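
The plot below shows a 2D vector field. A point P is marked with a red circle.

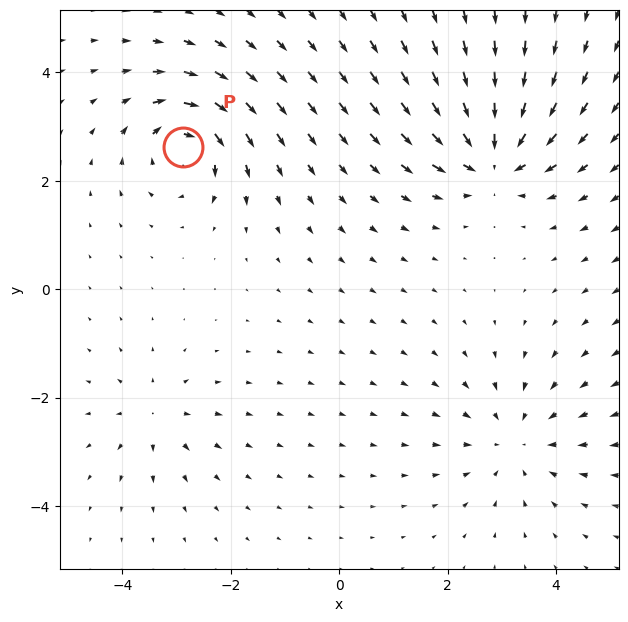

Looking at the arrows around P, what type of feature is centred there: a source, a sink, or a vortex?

vortex

At P (-2.9, 2.6) the arrows circulate clockwise. Divergence ≈0, curl about -6 — near-zero divergence with nonzero curl is a vortex.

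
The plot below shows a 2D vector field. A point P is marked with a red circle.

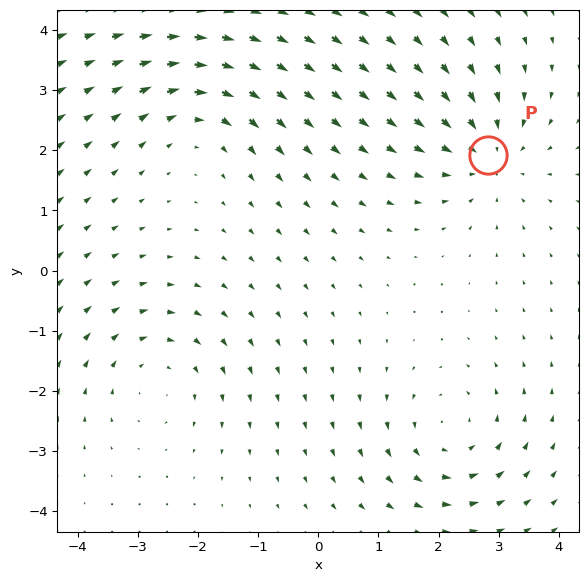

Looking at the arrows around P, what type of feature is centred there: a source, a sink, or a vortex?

At P (2.8, 1.9) the arrows converge inward. Divergence about -4, curl ≈0 — negative divergence with near-zero curl is a sink.

sink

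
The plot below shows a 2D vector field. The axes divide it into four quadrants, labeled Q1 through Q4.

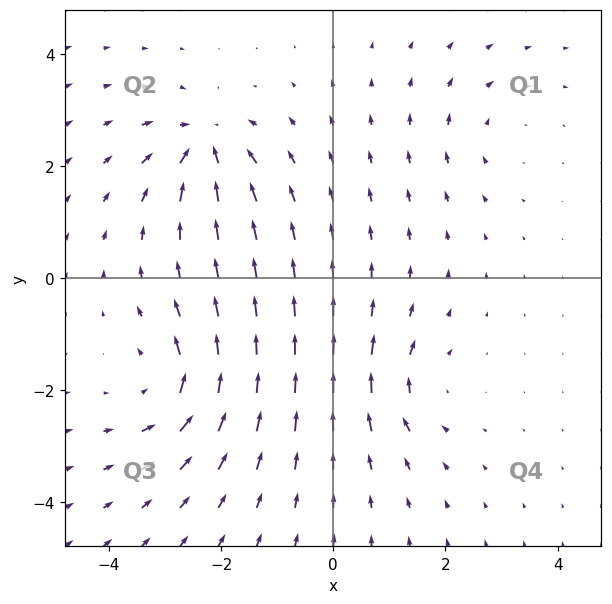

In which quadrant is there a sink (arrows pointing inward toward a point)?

The sink sits at approximately (-2.3, 2.4), which lies in quadrant Q2. The divergence there is about -7, negative as expected for a sink.

Q2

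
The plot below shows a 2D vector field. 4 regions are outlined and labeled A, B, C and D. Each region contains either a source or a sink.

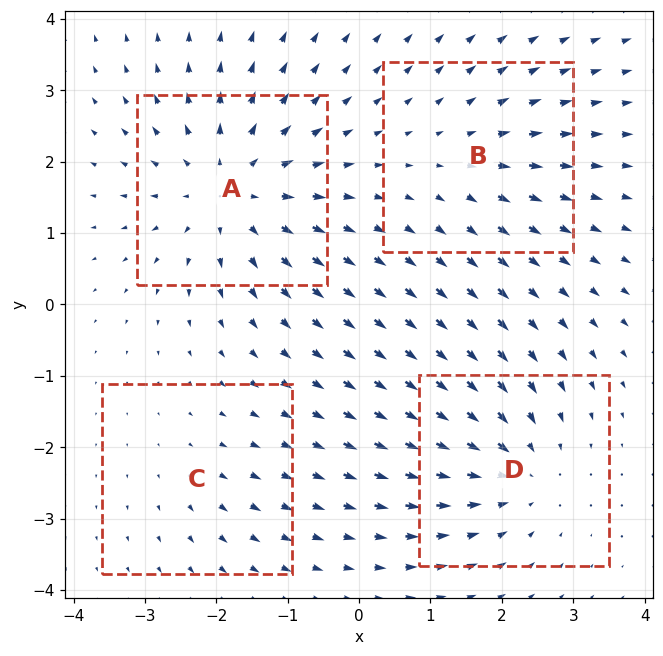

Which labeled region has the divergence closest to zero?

C

Divergence at each region's feature centre — A: about +6, B: about +3, C: about +2, D: about -4. Region C is closest to zero.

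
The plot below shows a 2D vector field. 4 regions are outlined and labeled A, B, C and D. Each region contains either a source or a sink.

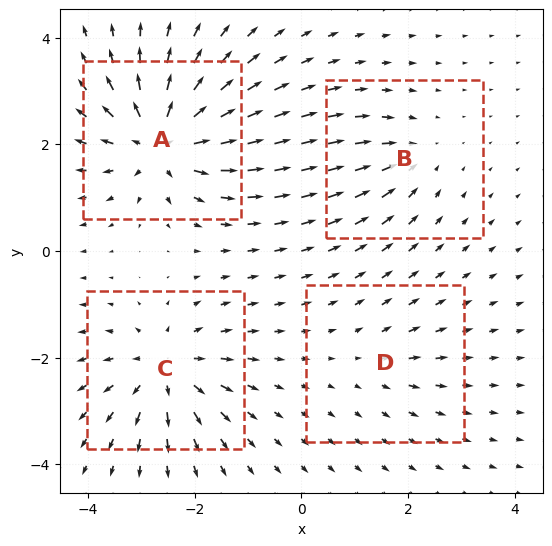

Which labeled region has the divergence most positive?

Divergence at each region's feature centre — A: about +8, B: about -4, C: about +6, D: about +2. Region A is most positive.

A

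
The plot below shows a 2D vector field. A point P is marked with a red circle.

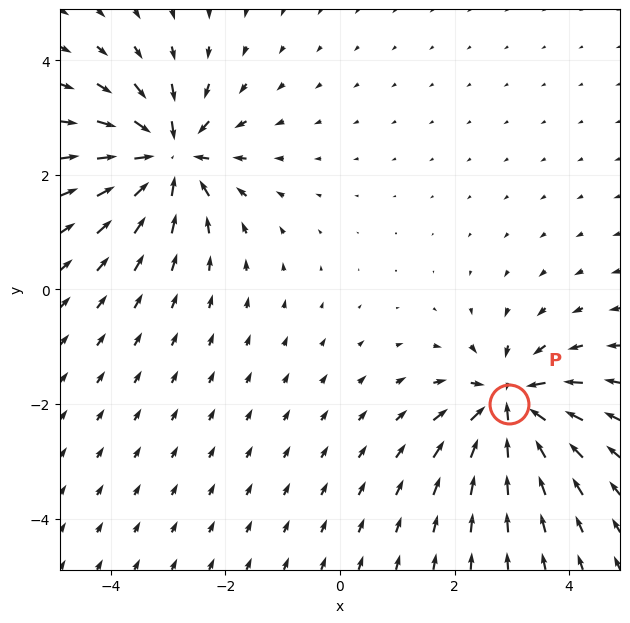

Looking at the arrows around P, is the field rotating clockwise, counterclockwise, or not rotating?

not rotating

Near P at (3.0, -2.0) the arrows show no circulation. The curl there is ≈0.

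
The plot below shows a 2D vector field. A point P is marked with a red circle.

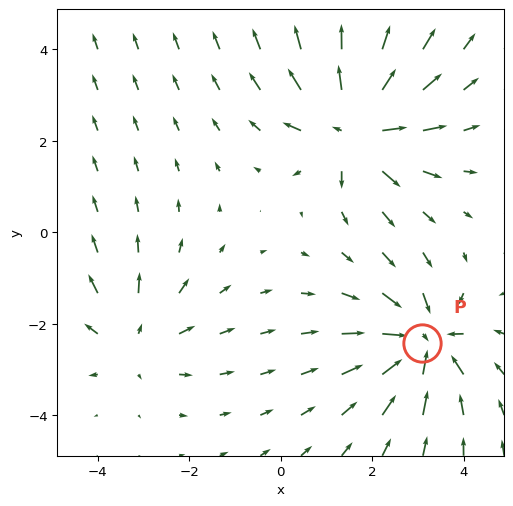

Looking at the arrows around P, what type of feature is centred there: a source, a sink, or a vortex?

At P (3.1, -2.4) the arrows converge inward. Divergence about -7, curl ≈0 — negative divergence with near-zero curl is a sink.

sink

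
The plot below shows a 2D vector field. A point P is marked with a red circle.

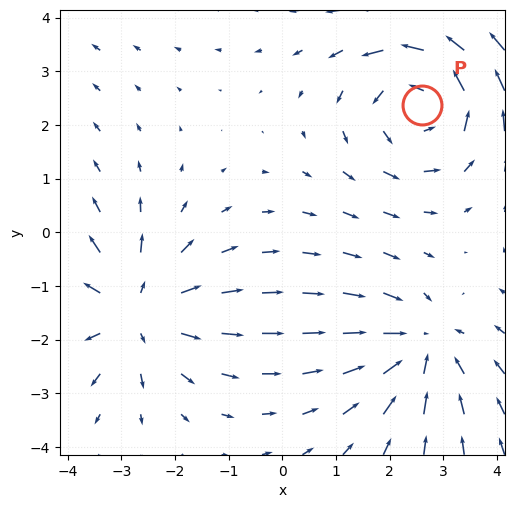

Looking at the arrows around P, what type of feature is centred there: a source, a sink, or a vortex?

vortex

At P (2.6, 2.4) the arrows circulate counterclockwise. Divergence ≈0, curl about +3 — near-zero divergence with nonzero curl is a vortex.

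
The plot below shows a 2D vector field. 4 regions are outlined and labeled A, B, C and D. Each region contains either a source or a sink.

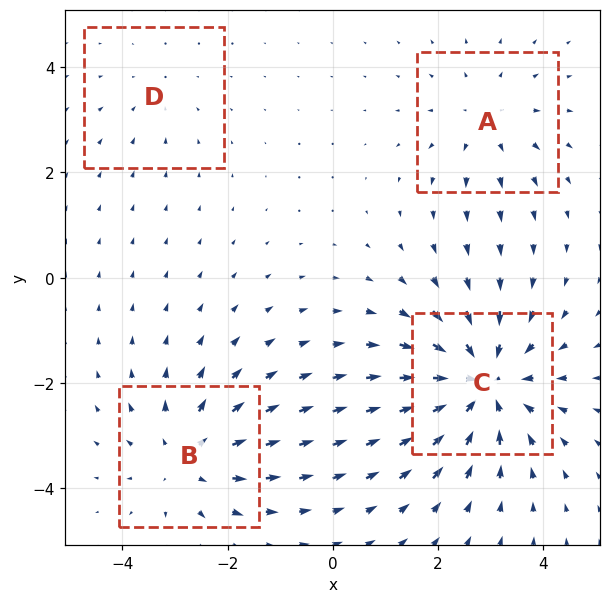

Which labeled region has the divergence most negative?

C

Divergence at each region's feature centre — A: about +3, B: about +4, C: about -6, D: about -2. Region C is most negative.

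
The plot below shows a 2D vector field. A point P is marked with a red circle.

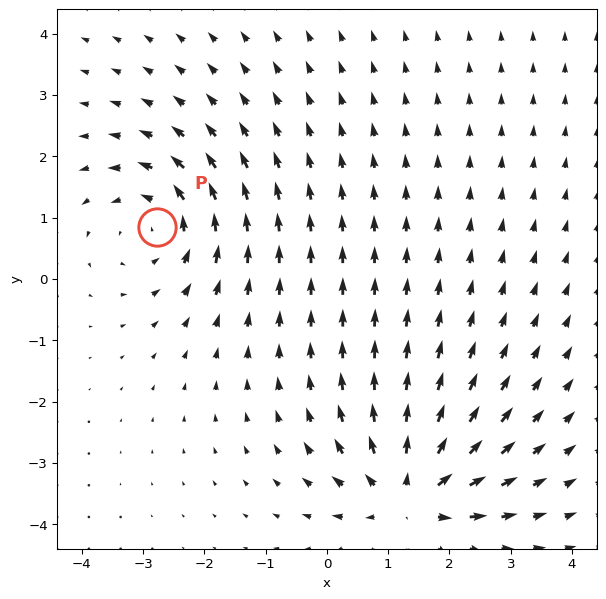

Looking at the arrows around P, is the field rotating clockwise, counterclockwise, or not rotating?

Near P at (-2.8, 0.9) the arrows circulate counterclockwise. The curl (z-component) there is about +3; positive curl means counterclockwise rotation.

counterclockwise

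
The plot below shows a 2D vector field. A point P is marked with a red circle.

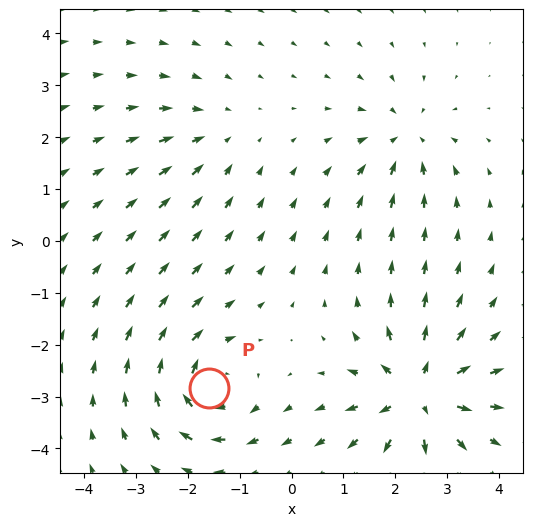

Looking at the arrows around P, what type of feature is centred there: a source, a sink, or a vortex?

vortex

At P (-1.6, -2.8) the arrows circulate clockwise. Divergence ≈0, curl about -5 — near-zero divergence with nonzero curl is a vortex.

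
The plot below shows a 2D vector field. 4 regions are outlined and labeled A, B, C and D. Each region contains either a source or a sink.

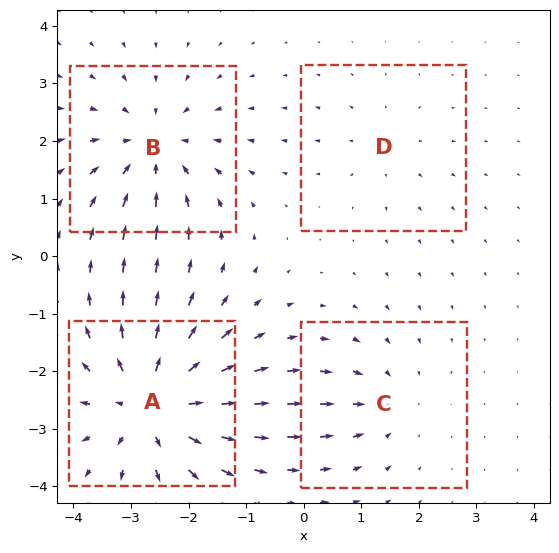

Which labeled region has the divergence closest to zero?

D

Divergence at each region's feature centre — A: about +6, B: about -5, C: about -3, D: about +2. Region D is closest to zero.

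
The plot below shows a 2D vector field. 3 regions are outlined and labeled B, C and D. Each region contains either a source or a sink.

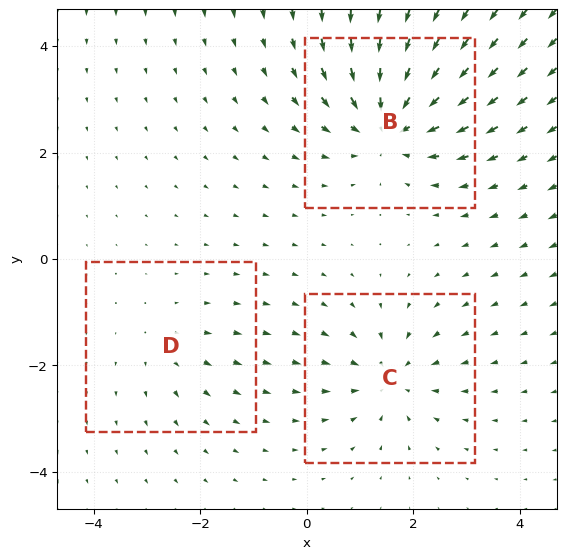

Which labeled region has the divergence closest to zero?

D

Divergence at each region's feature centre — B: about -5, C: about -4, D: about +2. Region D is closest to zero.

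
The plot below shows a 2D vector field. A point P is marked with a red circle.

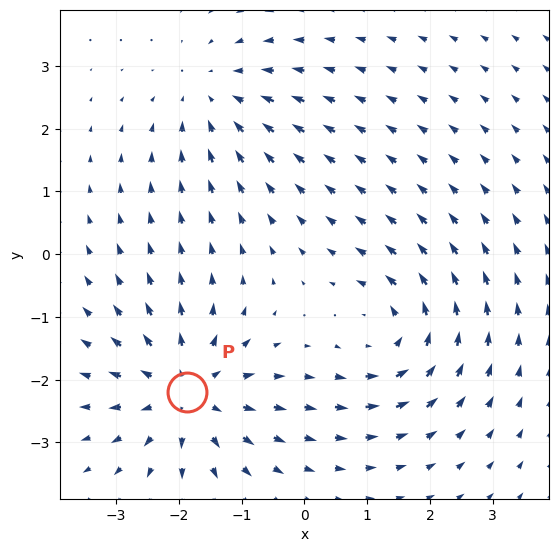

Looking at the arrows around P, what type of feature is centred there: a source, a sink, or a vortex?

At P (-1.9, -2.2) the arrows spread outward. Divergence about +4, curl ≈0 — positive divergence with near-zero curl is a source.

source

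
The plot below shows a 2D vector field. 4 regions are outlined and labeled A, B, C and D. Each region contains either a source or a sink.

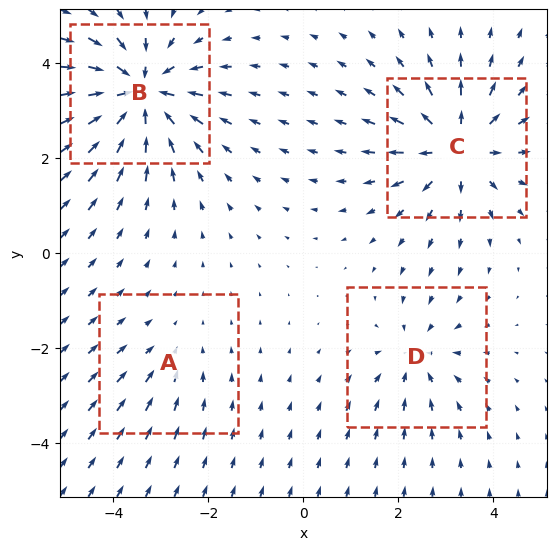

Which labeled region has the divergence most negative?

Divergence at each region's feature centre — A: about -2, B: about -7, C: about +5, D: about -3. Region B is most negative.

B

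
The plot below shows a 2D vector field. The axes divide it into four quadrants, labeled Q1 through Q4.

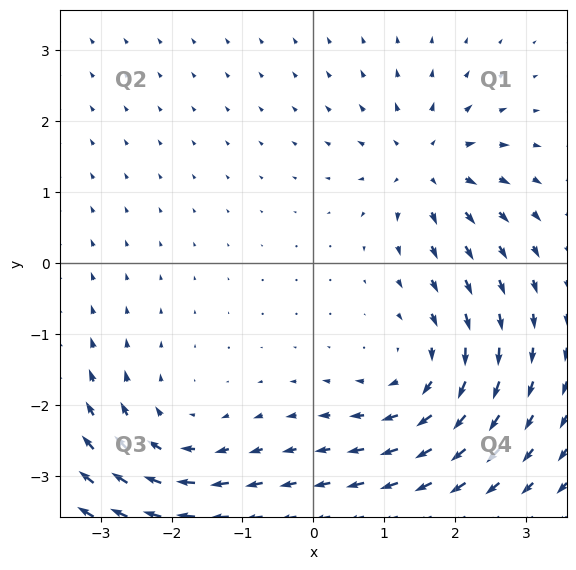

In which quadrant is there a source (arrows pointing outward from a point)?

The source sits at approximately (1.6, 1.4), which lies in quadrant Q1. The divergence there is about +4, positive as expected for a source.

Q1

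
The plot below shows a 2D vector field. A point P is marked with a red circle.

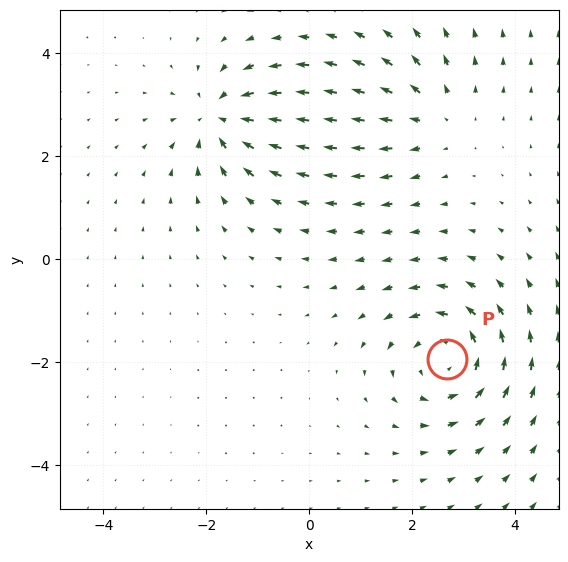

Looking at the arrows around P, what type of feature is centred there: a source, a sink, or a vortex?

vortex

At P (2.7, -1.9) the arrows circulate counterclockwise. Divergence ≈0, curl about +4 — near-zero divergence with nonzero curl is a vortex.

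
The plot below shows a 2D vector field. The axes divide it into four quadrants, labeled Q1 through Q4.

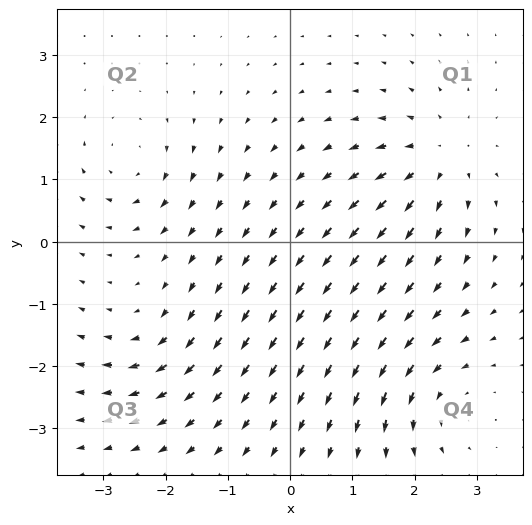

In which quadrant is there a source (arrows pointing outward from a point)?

The source sits at approximately (2.4, 1.3), which lies in quadrant Q1. The divergence there is about +6, positive as expected for a source.

Q1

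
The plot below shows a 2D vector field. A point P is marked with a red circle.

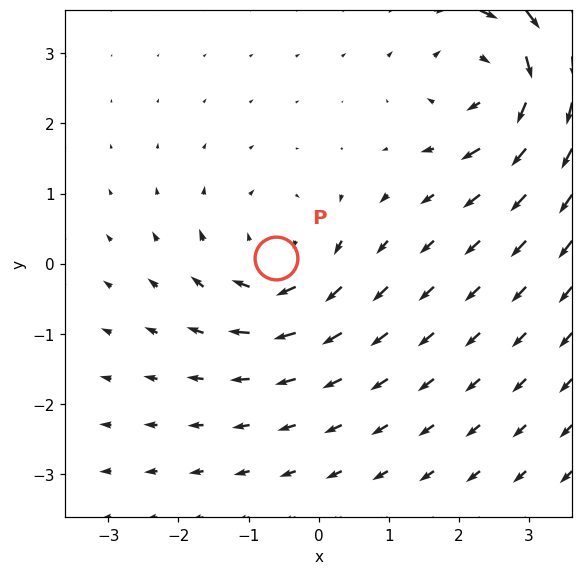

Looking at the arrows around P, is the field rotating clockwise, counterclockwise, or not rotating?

clockwise

Near P at (-0.6, 0.1) the arrows circulate clockwise. The curl (z-component) there is about -4; negative curl means clockwise rotation.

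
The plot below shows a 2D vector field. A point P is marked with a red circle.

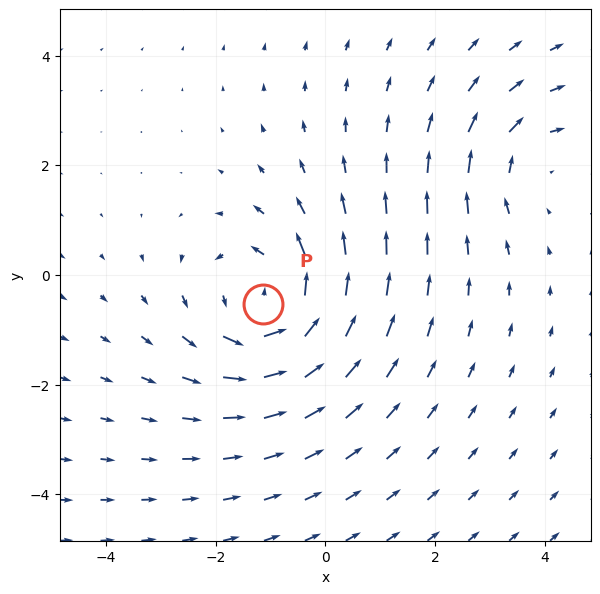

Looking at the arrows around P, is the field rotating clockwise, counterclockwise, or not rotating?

counterclockwise

Near P at (-1.1, -0.5) the arrows circulate counterclockwise. The curl (z-component) there is about +4; positive curl means counterclockwise rotation.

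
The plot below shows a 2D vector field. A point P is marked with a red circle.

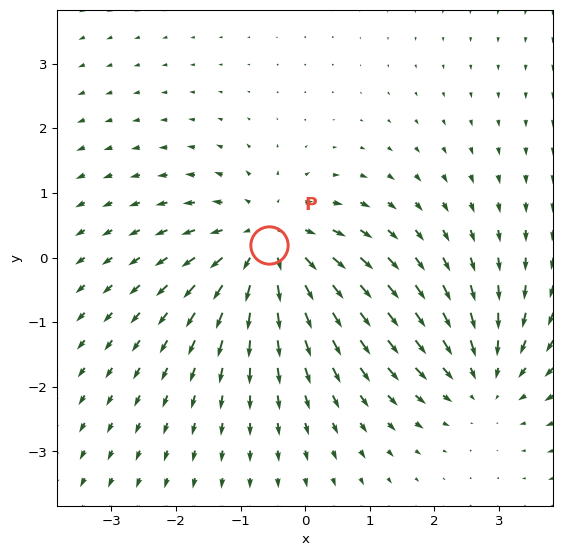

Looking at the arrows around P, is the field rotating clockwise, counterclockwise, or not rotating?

Near P at (-0.6, 0.2) the arrows show no circulation. The curl there is ≈0.

not rotating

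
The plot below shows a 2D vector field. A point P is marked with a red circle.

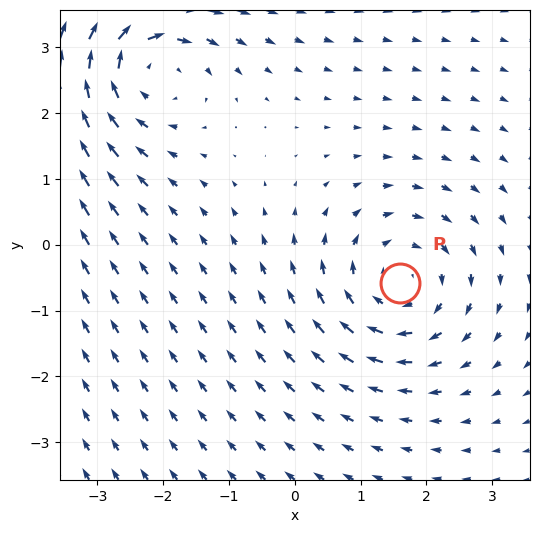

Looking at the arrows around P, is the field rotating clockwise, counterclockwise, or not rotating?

clockwise

Near P at (1.6, -0.6) the arrows circulate clockwise. The curl (z-component) there is about -3; negative curl means clockwise rotation.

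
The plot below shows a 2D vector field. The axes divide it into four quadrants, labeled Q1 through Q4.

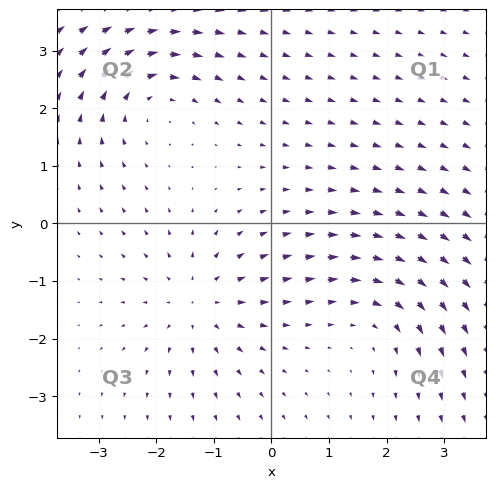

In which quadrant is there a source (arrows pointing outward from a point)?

The source sits at approximately (-1.2, -1.4), which lies in quadrant Q3. The divergence there is about +4, positive as expected for a source.

Q3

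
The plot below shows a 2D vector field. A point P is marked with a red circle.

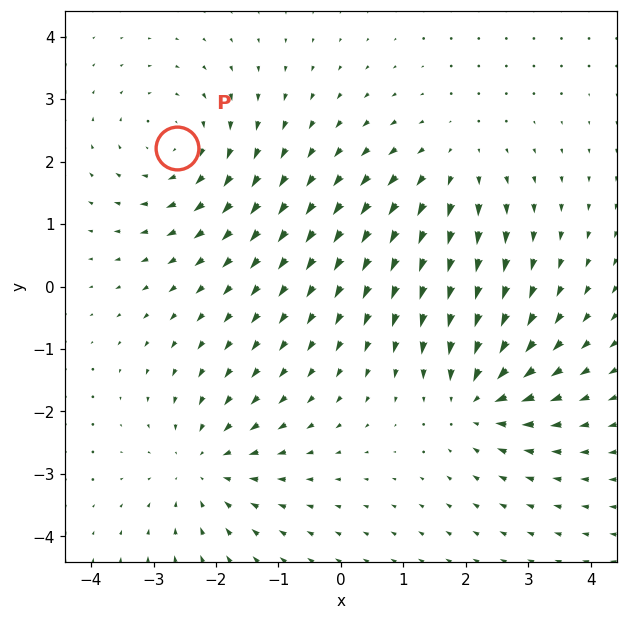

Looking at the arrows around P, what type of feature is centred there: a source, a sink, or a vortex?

At P (-2.6, 2.2) the arrows circulate clockwise. Divergence ≈0, curl about -3 — near-zero divergence with nonzero curl is a vortex.

vortex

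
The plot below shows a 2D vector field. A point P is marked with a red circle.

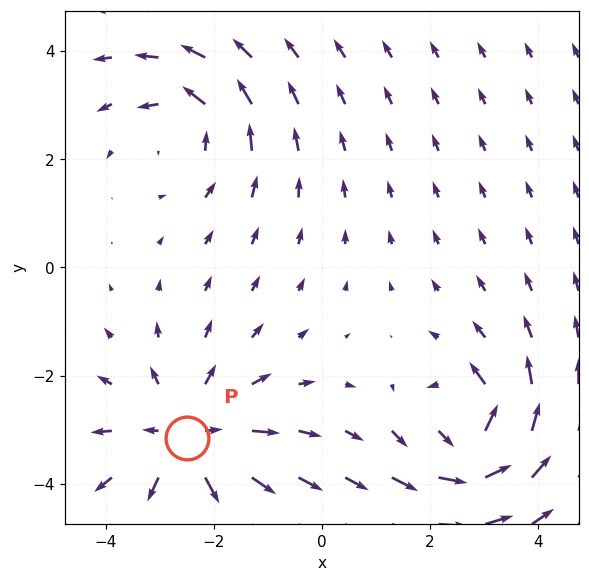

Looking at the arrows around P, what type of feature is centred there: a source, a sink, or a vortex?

source

At P (-2.5, -3.2) the arrows spread outward. Divergence about +4, curl ≈0 — positive divergence with near-zero curl is a source.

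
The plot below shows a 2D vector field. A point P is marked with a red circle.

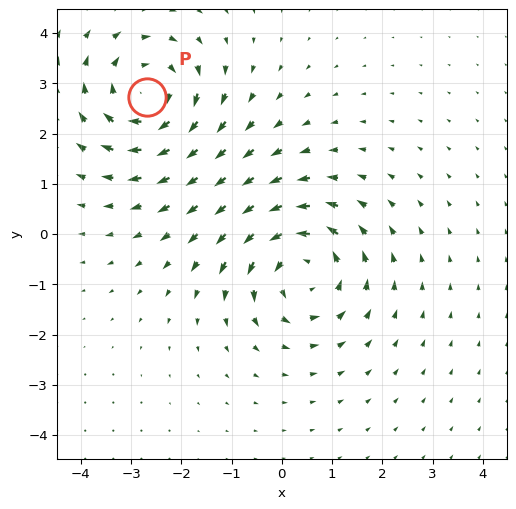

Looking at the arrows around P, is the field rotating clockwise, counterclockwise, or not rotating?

clockwise

Near P at (-2.7, 2.7) the arrows circulate clockwise. The curl (z-component) there is about -4; negative curl means clockwise rotation.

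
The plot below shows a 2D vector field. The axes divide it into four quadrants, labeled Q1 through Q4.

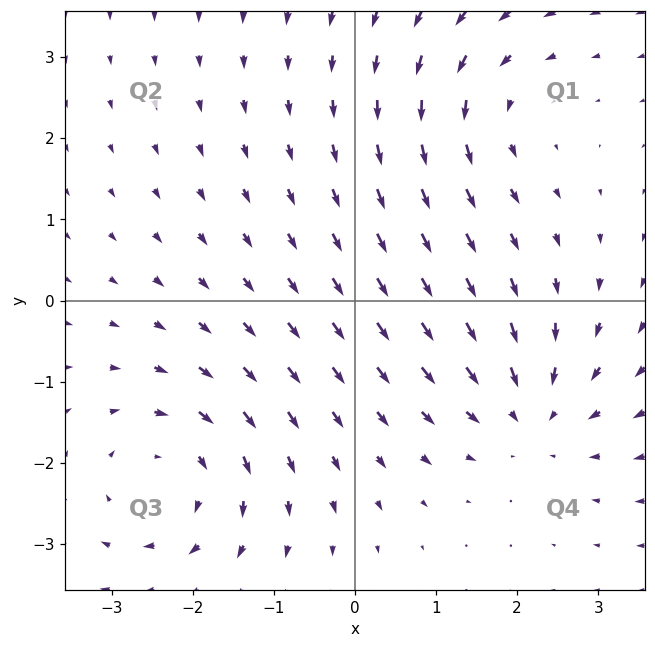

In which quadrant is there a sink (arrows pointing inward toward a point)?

The sink sits at approximately (2.2, -1.4), which lies in quadrant Q4. The divergence there is about -3, negative as expected for a sink.

Q4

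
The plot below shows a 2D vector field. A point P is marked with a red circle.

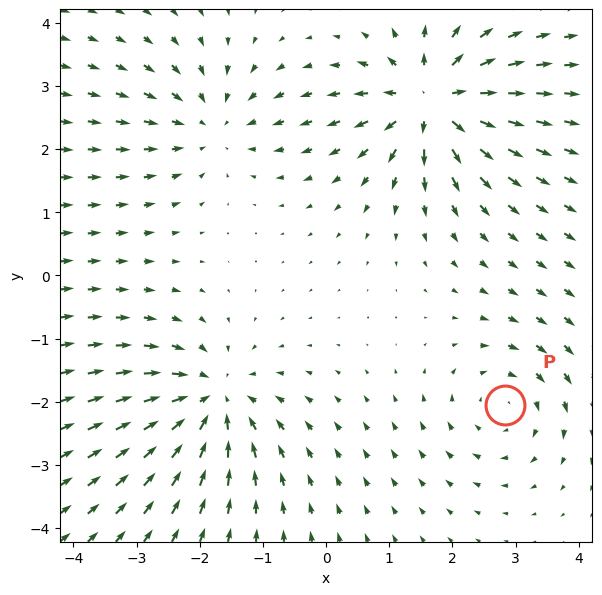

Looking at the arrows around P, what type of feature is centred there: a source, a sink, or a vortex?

vortex

At P (2.8, -2.0) the arrows circulate clockwise. Divergence ≈0, curl about -4 — near-zero divergence with nonzero curl is a vortex.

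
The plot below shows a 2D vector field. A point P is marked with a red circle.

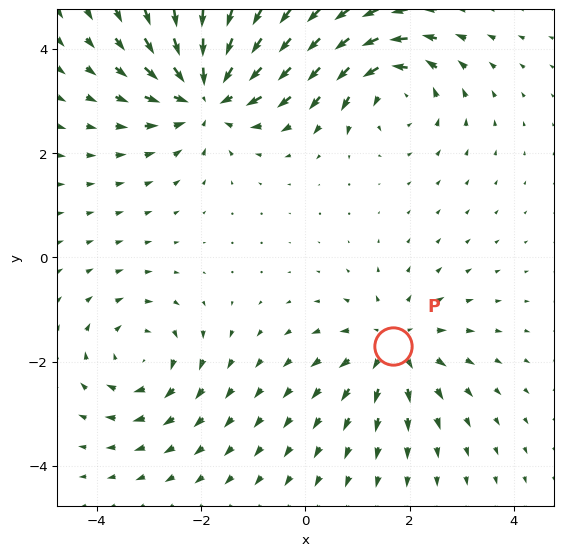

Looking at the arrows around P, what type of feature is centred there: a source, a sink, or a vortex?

At P (1.7, -1.7) the arrows spread outward. Divergence about +3, curl ≈0 — positive divergence with near-zero curl is a source.

source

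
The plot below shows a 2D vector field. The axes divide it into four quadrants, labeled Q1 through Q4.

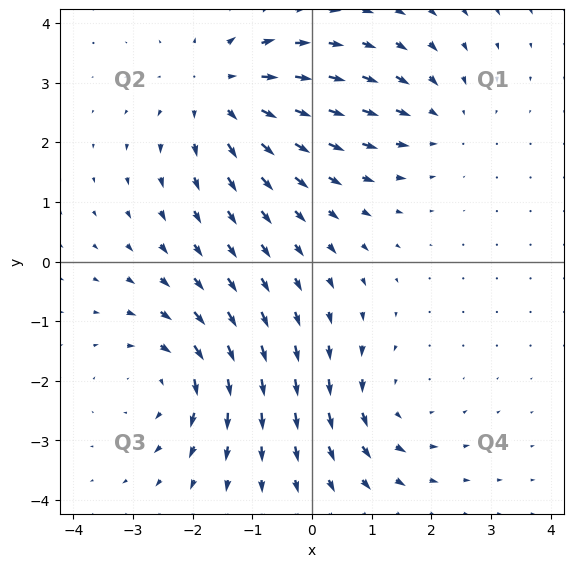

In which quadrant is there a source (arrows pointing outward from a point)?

Q2

The source sits at approximately (-1.5, 2.9), which lies in quadrant Q2. The divergence there is about +4, positive as expected for a source.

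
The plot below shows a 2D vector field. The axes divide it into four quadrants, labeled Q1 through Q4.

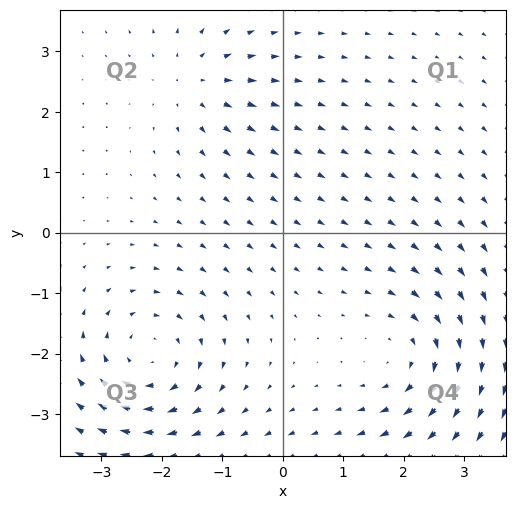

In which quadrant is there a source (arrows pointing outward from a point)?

Q2

The source sits at approximately (-1.5, 2.5), which lies in quadrant Q2. The divergence there is about +4, positive as expected for a source.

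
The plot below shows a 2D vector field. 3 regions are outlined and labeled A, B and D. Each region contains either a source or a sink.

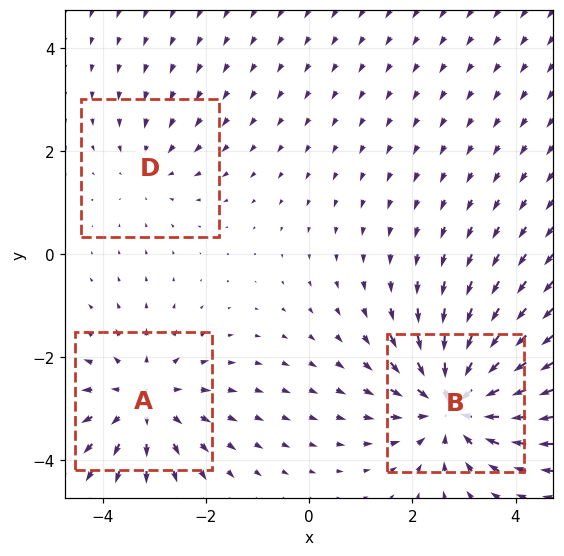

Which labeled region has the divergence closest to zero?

D

Divergence at each region's feature centre — A: about +3, B: about -4, D: about -2. Region D is closest to zero.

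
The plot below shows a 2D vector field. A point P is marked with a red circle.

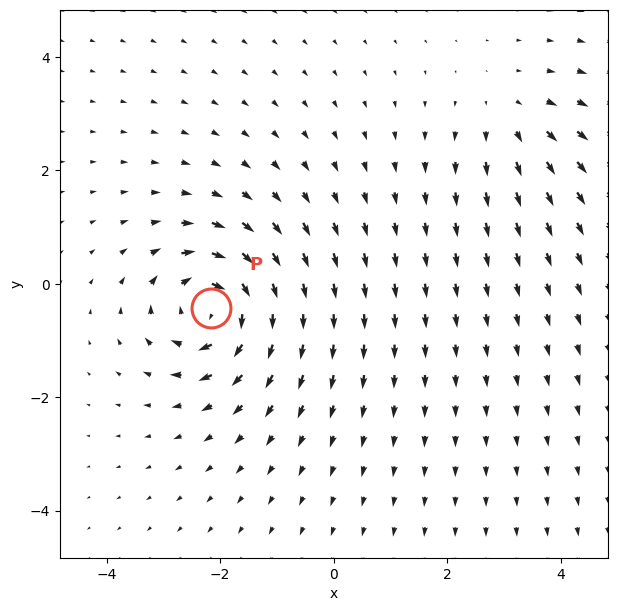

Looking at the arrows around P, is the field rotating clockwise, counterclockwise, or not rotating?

Near P at (-2.2, -0.4) the arrows circulate clockwise. The curl (z-component) there is about -7; negative curl means clockwise rotation.

clockwise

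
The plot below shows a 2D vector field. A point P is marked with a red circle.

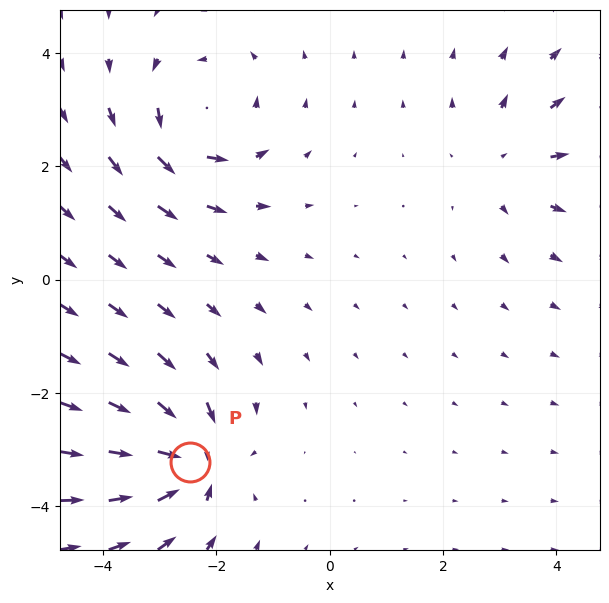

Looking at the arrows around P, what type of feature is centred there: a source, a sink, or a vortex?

At P (-2.5, -3.2) the arrows converge inward. Divergence about -6, curl ≈0 — negative divergence with near-zero curl is a sink.

sink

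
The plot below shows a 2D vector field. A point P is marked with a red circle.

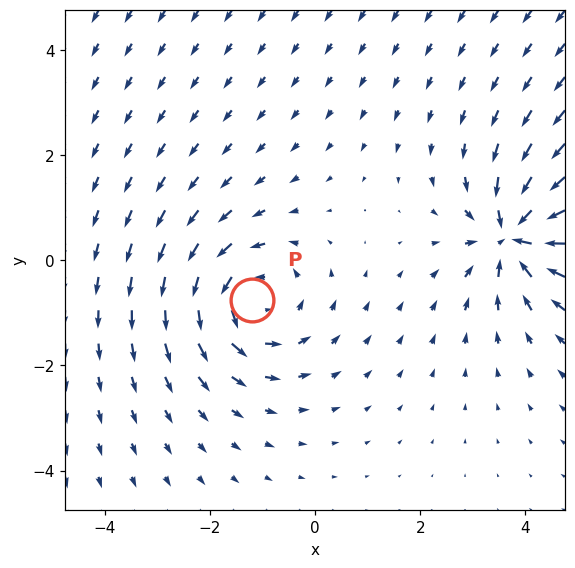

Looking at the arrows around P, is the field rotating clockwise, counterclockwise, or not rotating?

counterclockwise

Near P at (-1.2, -0.8) the arrows circulate counterclockwise. The curl (z-component) there is about +4; positive curl means counterclockwise rotation.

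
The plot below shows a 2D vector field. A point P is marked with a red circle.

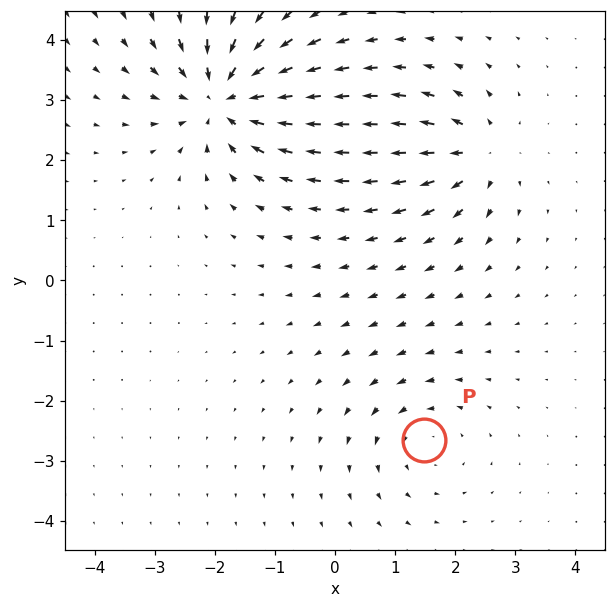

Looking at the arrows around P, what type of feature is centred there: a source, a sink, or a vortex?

At P (1.5, -2.7) the arrows circulate counterclockwise. Divergence ≈0, curl about +3 — near-zero divergence with nonzero curl is a vortex.

vortex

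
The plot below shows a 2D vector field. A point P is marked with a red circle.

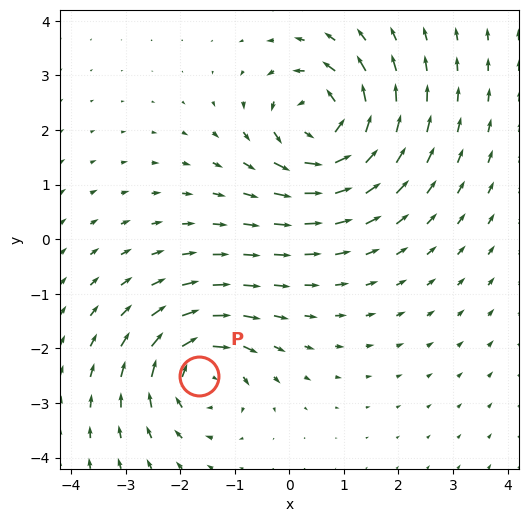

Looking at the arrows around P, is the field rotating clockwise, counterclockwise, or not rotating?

clockwise

Near P at (-1.7, -2.5) the arrows circulate clockwise. The curl (z-component) there is about -5; negative curl means clockwise rotation.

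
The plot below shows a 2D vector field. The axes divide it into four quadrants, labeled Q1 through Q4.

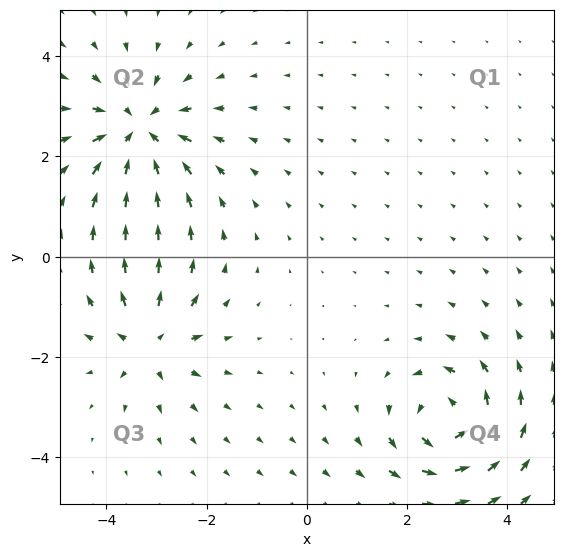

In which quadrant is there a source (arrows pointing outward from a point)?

Q3

The source sits at approximately (-3.1, -1.7), which lies in quadrant Q3. The divergence there is about +5, positive as expected for a source.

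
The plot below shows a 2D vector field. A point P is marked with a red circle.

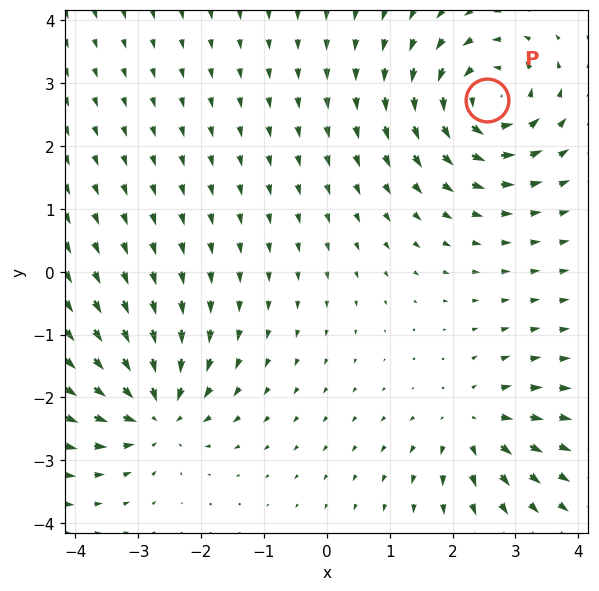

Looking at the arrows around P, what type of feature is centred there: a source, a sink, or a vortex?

At P (2.5, 2.7) the arrows circulate counterclockwise. Divergence ≈0, curl about +6 — near-zero divergence with nonzero curl is a vortex.

vortex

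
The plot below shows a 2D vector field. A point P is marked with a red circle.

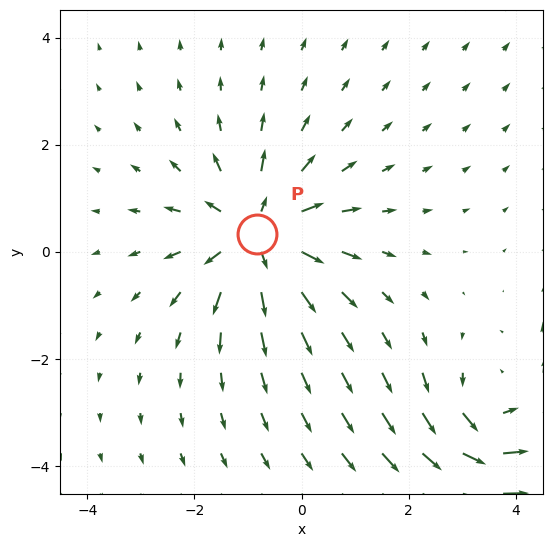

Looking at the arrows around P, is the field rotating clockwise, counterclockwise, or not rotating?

Near P at (-0.8, 0.3) the arrows show no circulation. The curl there is ≈0.

not rotating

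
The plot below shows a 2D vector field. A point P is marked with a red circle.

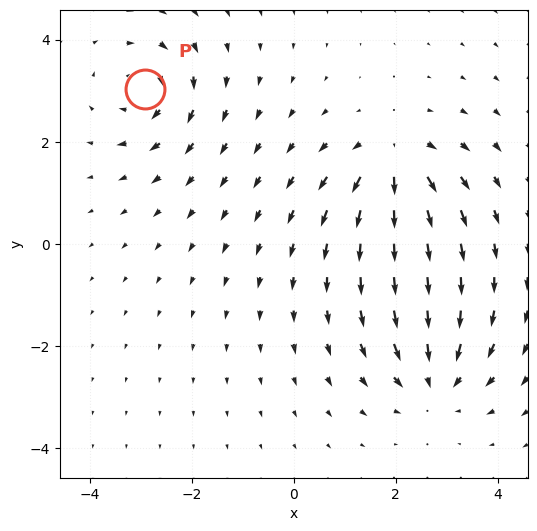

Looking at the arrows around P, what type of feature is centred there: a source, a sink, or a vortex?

vortex

At P (-2.9, 3.0) the arrows circulate clockwise. Divergence ≈0, curl about -4 — near-zero divergence with nonzero curl is a vortex.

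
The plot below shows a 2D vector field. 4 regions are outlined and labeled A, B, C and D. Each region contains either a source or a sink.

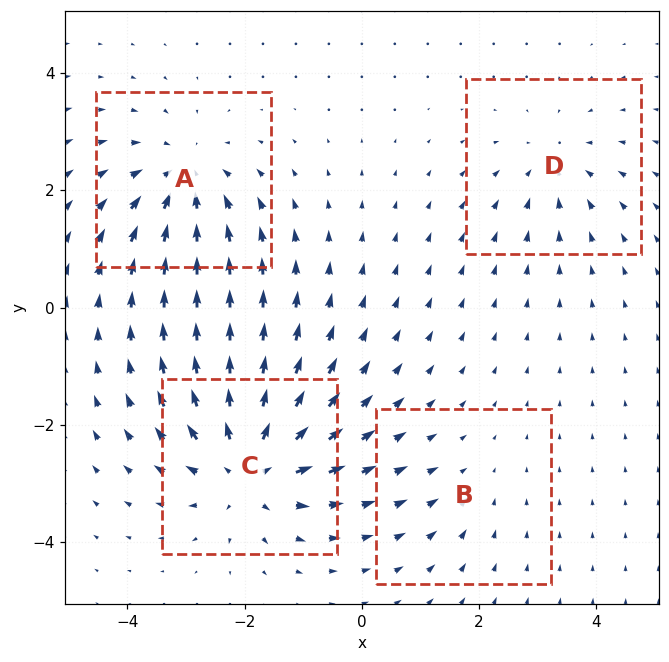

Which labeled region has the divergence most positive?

Divergence at each region's feature centre — A: about -5, B: about -2, C: about +6, D: about -3. Region C is most positive.

C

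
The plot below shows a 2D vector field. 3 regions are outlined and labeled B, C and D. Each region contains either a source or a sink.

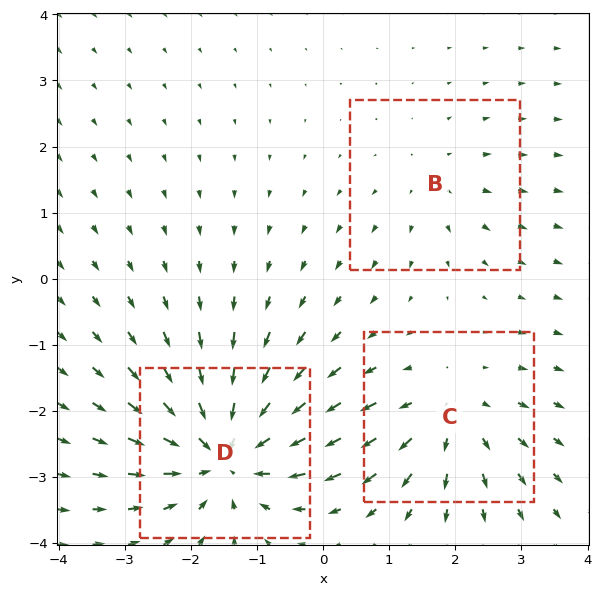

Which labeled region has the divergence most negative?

D

Divergence at each region's feature centre — B: about +2, C: about +3, D: about -5. Region D is most negative.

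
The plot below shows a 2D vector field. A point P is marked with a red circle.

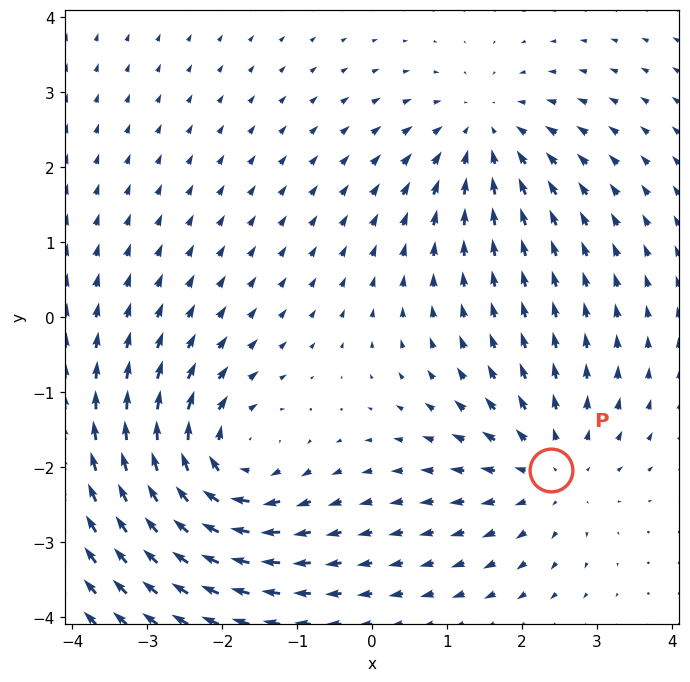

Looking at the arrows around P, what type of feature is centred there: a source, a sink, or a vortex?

source

At P (2.4, -2.0) the arrows spread outward. Divergence about +4, curl ≈0 — positive divergence with near-zero curl is a source.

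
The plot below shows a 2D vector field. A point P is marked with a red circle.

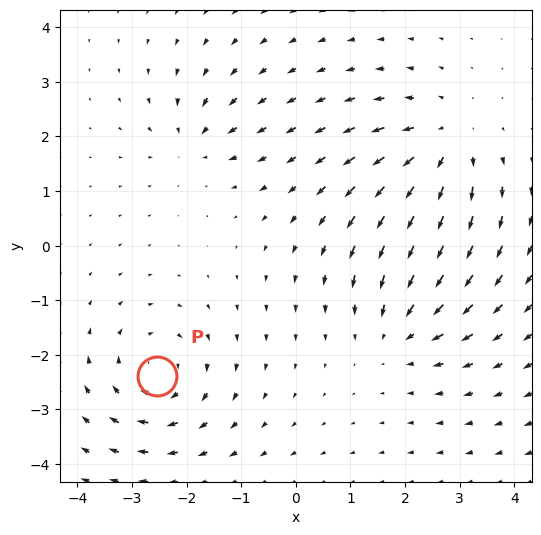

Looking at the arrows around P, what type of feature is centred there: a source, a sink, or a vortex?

At P (-2.5, -2.4) the arrows circulate clockwise. Divergence ≈0, curl about -4 — near-zero divergence with nonzero curl is a vortex.

vortex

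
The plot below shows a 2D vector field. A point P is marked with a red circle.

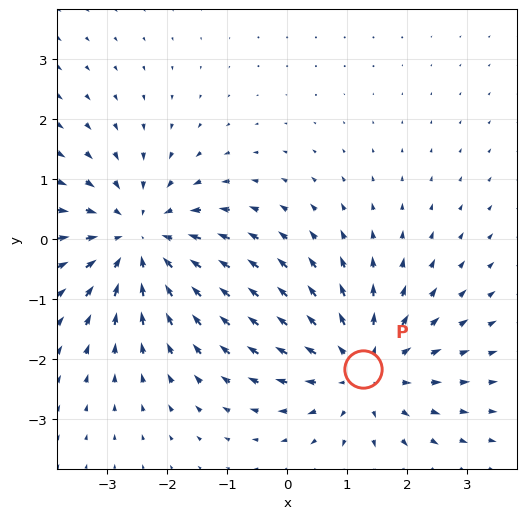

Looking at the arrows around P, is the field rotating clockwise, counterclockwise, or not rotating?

Near P at (1.3, -2.2) the arrows show no circulation. The curl there is ≈0.

not rotating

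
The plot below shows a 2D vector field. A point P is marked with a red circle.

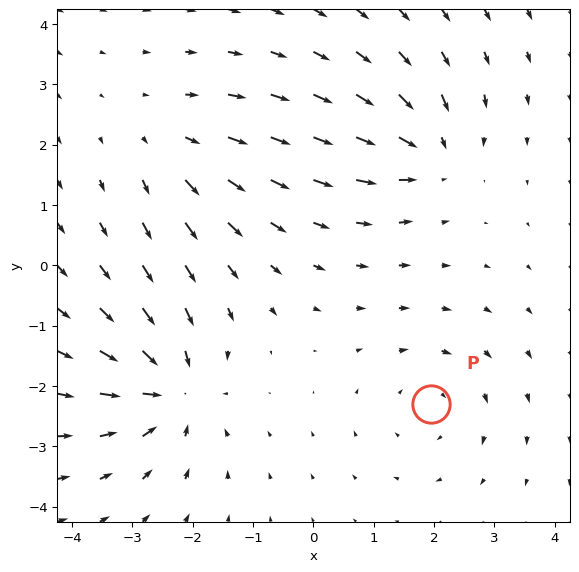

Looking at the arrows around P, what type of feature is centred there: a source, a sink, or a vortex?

At P (1.9, -2.3) the arrows circulate clockwise. Divergence ≈0, curl about -3 — near-zero divergence with nonzero curl is a vortex.

vortex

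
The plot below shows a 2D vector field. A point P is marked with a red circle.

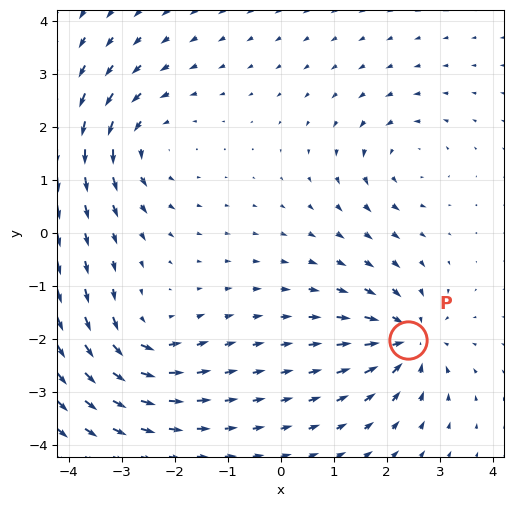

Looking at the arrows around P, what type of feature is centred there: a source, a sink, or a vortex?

sink

At P (2.4, -2.0) the arrows converge inward. Divergence about -7, curl ≈0 — negative divergence with near-zero curl is a sink.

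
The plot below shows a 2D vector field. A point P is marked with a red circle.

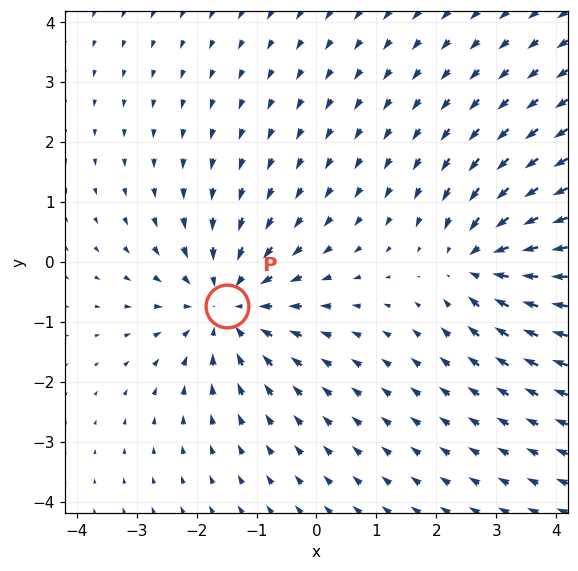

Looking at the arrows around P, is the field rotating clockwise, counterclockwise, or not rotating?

Near P at (-1.5, -0.7) the arrows show no circulation. The curl there is ≈0.

not rotating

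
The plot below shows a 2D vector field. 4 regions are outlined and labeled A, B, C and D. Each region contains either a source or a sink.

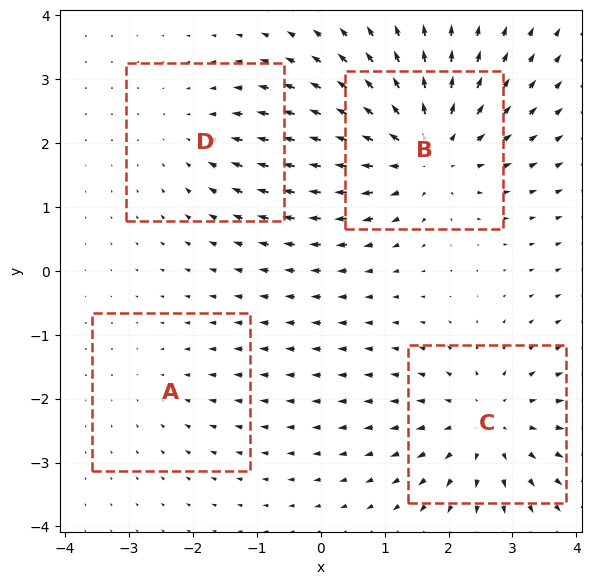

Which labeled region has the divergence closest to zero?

A

Divergence at each region's feature centre — A: about -2, B: about +6, C: about +4, D: about -3. Region A is closest to zero.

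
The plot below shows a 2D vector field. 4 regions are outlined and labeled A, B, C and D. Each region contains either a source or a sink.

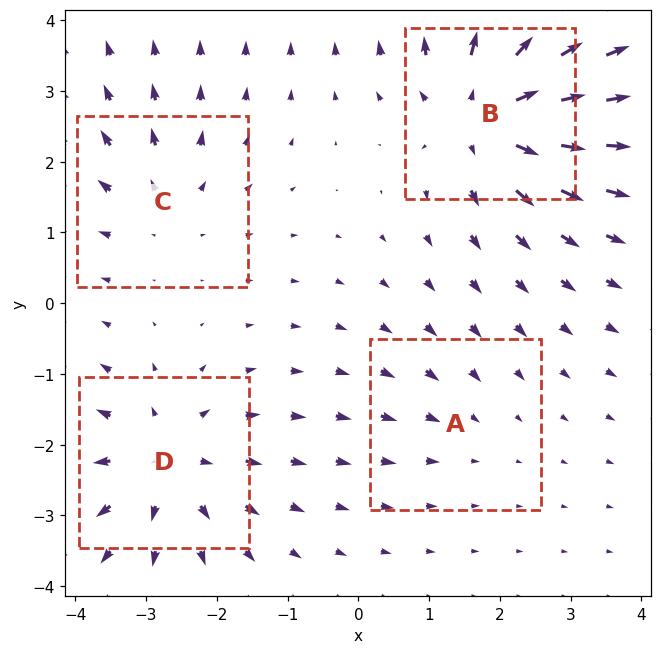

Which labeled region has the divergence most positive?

Divergence at each region's feature centre — A: about -2, B: about +6, C: about +3, D: about +5. Region B is most positive.

B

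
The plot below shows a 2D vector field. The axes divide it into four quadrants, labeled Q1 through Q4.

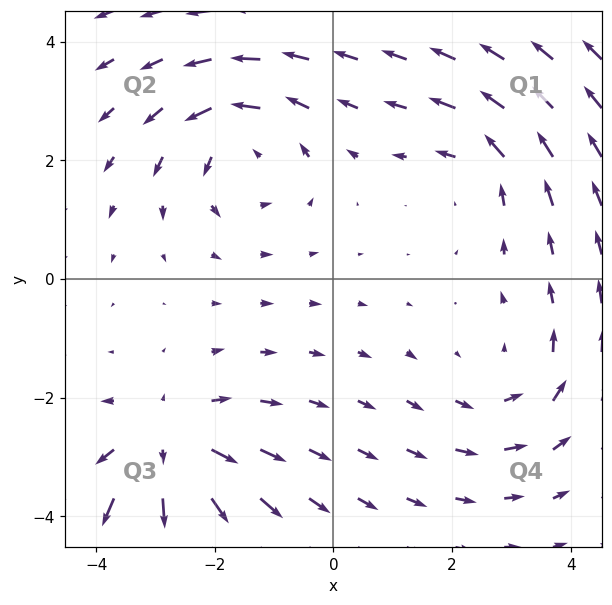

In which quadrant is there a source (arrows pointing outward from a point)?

Q3

The source sits at approximately (-2.8, -2.8), which lies in quadrant Q3. The divergence there is about +5, positive as expected for a source.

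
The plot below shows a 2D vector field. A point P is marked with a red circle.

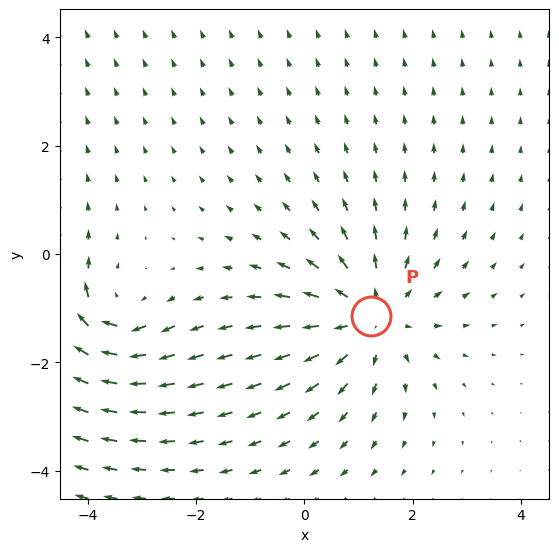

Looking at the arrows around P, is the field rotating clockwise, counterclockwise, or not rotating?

not rotating

Near P at (1.2, -1.2) the arrows show no circulation. The curl there is ≈0.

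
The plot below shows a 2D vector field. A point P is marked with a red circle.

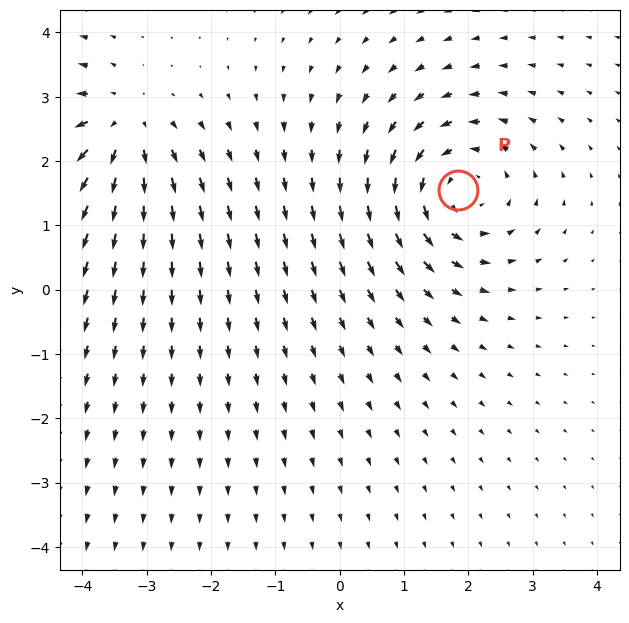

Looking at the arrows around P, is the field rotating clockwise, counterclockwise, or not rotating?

Near P at (1.8, 1.5) the arrows circulate counterclockwise. The curl (z-component) there is about +5; positive curl means counterclockwise rotation.

counterclockwise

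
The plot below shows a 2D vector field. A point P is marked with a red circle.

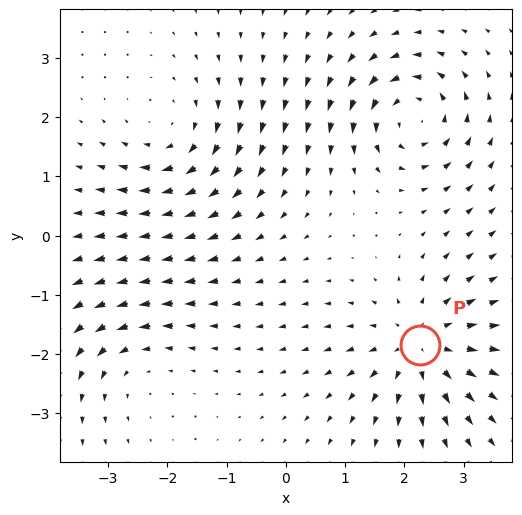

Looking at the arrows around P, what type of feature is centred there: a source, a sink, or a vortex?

At P (2.3, -1.9) the arrows spread outward. Divergence about +5, curl ≈0 — positive divergence with near-zero curl is a source.

source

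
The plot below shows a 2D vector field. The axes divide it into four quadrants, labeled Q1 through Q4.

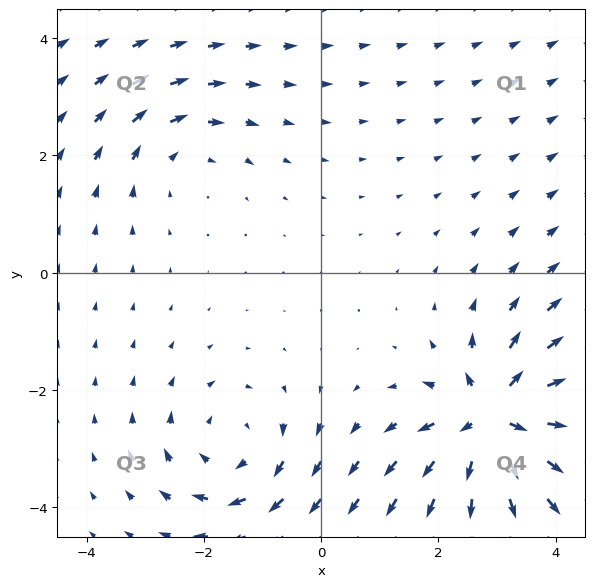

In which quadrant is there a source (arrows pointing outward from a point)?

Q4

The source sits at approximately (3.0, -2.5), which lies in quadrant Q4. The divergence there is about +6, positive as expected for a source.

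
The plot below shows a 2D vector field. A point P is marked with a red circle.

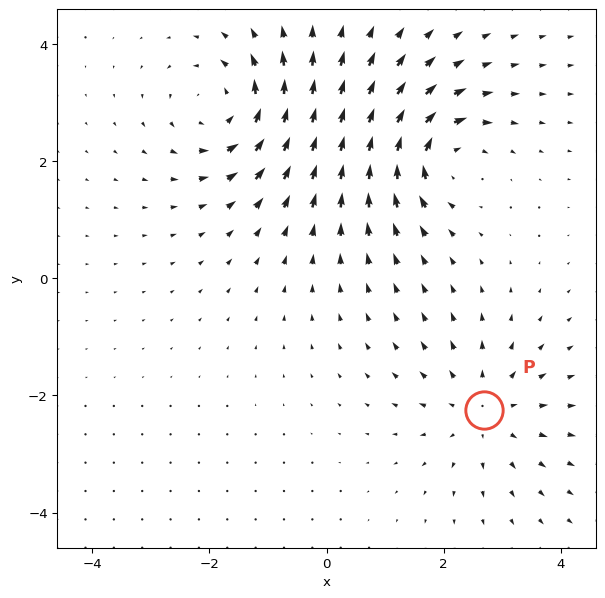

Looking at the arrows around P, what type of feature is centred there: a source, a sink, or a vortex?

At P (2.7, -2.3) the arrows spread outward. Divergence about +3, curl ≈0 — positive divergence with near-zero curl is a source.

source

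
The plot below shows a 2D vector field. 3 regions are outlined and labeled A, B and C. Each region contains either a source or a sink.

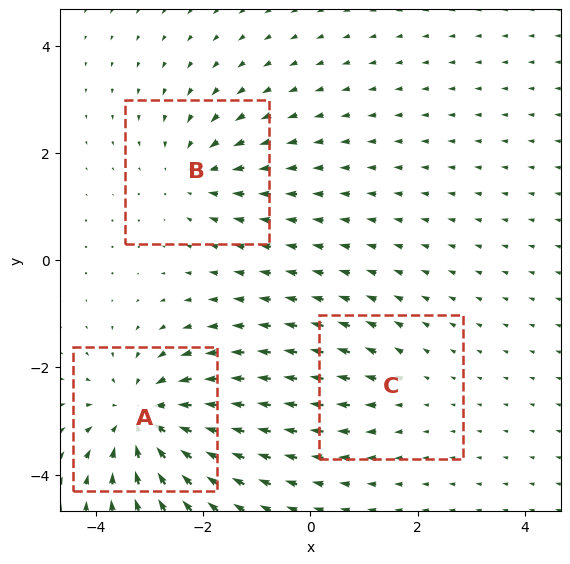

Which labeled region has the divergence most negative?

A

Divergence at each region's feature centre — A: about -5, B: about -3, C: about +2. Region A is most negative.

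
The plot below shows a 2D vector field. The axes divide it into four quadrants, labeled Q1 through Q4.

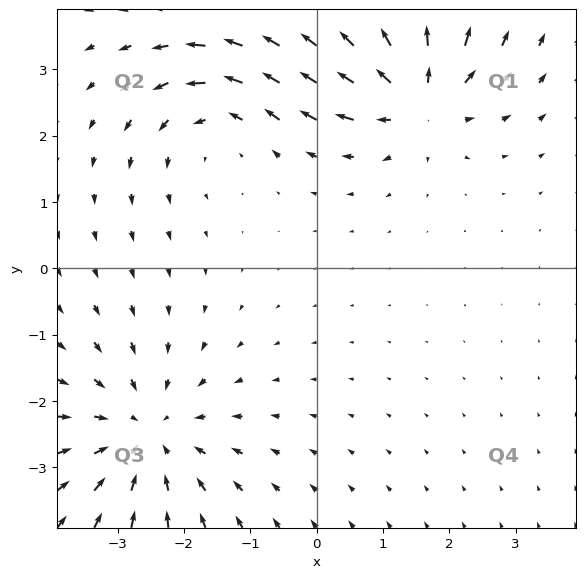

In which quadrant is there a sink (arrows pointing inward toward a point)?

The sink sits at approximately (-2.6, -2.5), which lies in quadrant Q3. The divergence there is about -4, negative as expected for a sink.

Q3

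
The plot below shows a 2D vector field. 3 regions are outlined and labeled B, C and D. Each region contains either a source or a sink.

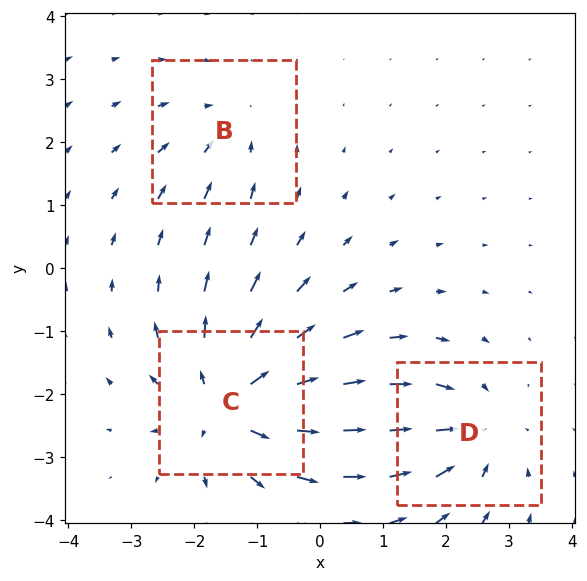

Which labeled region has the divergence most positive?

Divergence at each region's feature centre — B: about -2, C: about +5, D: about -3. Region C is most positive.

C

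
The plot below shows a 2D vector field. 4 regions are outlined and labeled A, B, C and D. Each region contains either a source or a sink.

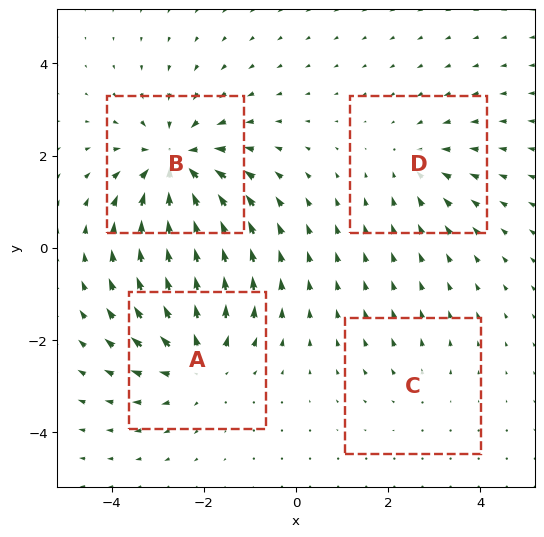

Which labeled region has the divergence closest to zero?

Divergence at each region's feature centre — A: about +5, B: about -6, C: about +2, D: about -3. Region C is closest to zero.

C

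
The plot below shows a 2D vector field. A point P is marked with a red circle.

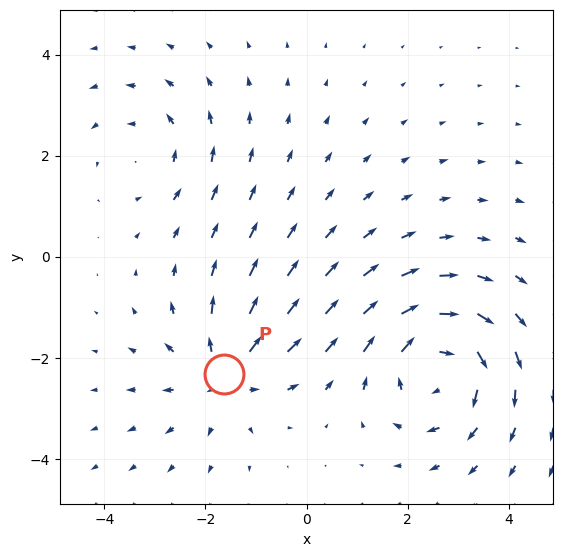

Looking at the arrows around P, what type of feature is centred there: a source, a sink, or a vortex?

source

At P (-1.6, -2.3) the arrows spread outward. Divergence about +4, curl ≈0 — positive divergence with near-zero curl is a source.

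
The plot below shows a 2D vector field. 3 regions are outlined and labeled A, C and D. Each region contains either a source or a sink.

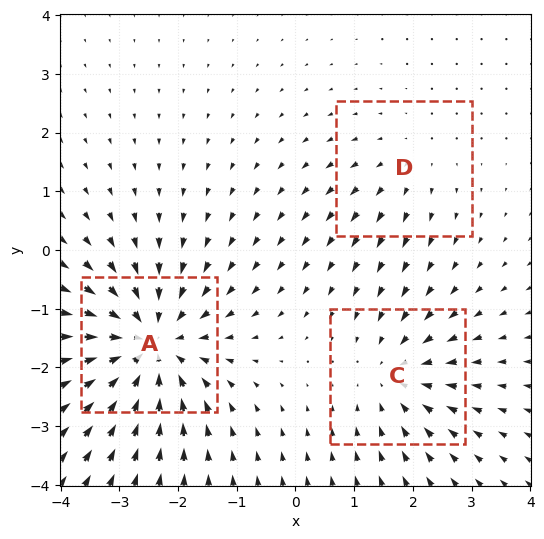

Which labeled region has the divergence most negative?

Divergence at each region's feature centre — A: about -5, C: about -3, D: about +2. Region A is most negative.

A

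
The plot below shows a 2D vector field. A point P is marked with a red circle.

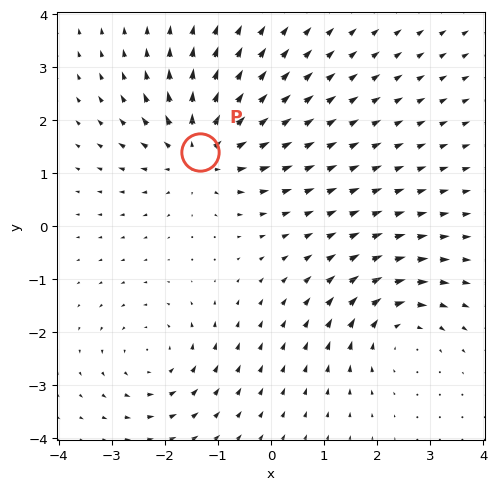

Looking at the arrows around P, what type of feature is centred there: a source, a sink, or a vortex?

source

At P (-1.3, 1.4) the arrows spread outward. Divergence about +5, curl ≈0 — positive divergence with near-zero curl is a source.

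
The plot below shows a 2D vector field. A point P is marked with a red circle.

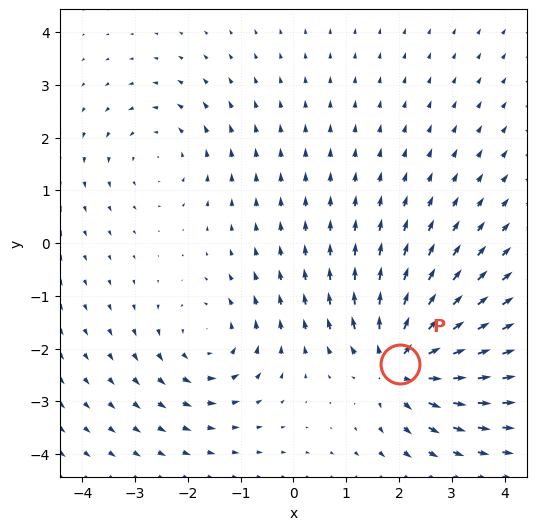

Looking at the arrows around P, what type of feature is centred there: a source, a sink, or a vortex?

At P (2.0, -2.3) the arrows spread outward. Divergence about +5, curl ≈0 — positive divergence with near-zero curl is a source.

source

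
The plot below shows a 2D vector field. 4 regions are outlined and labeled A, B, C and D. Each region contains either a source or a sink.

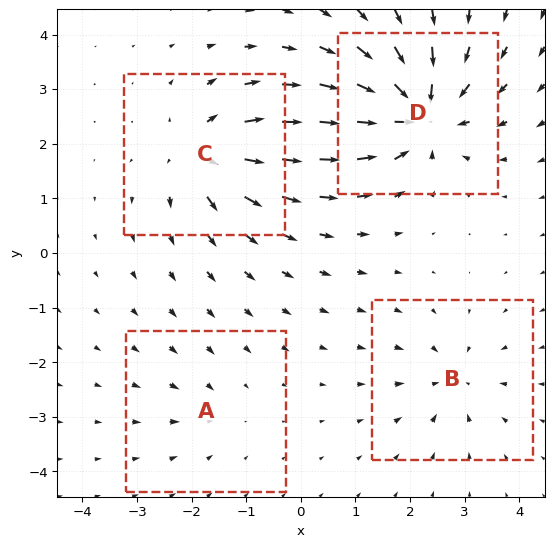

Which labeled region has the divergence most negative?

D

Divergence at each region's feature centre — A: about -2, B: about -4, C: about +6, D: about -8. Region D is most negative.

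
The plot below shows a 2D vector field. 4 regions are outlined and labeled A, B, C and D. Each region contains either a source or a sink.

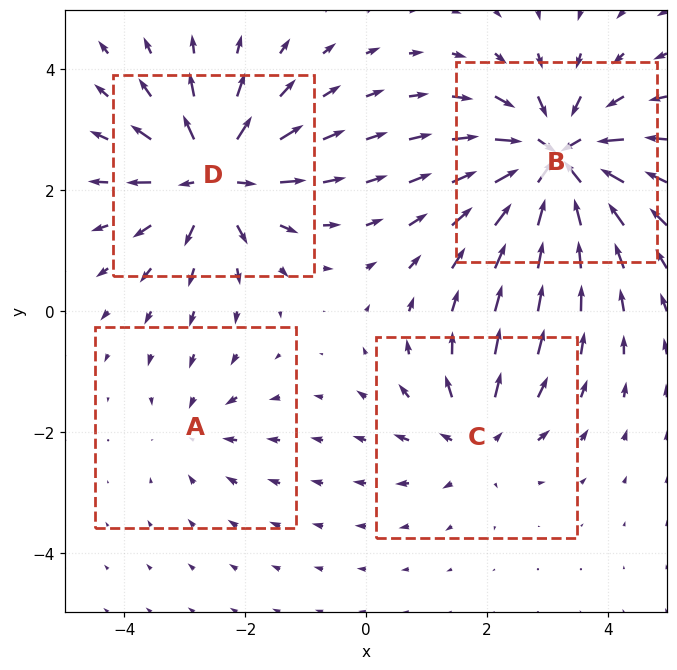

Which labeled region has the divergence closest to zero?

A

Divergence at each region's feature centre — A: about -3, B: about -8, C: about +4, D: about +7. Region A is closest to zero.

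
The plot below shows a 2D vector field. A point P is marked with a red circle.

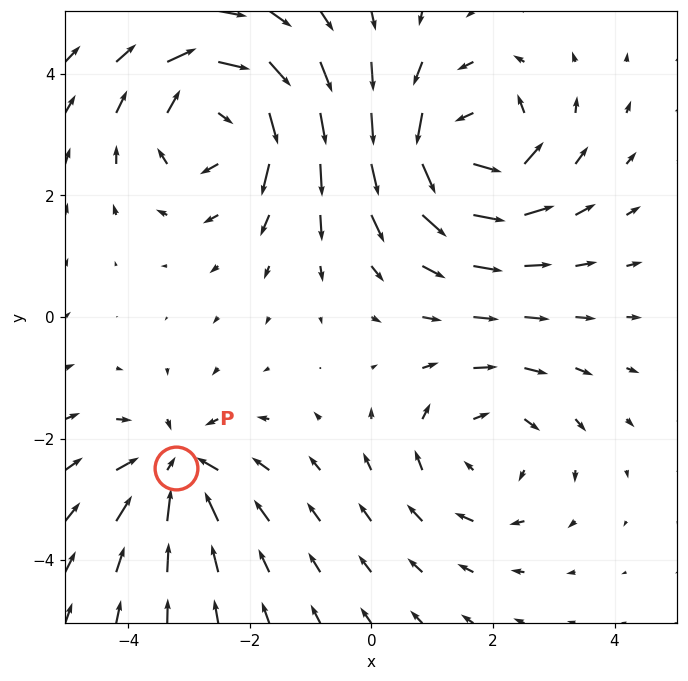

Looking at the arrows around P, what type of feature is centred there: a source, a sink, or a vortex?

At P (-3.2, -2.5) the arrows converge inward. Divergence about -5, curl ≈0 — negative divergence with near-zero curl is a sink.

sink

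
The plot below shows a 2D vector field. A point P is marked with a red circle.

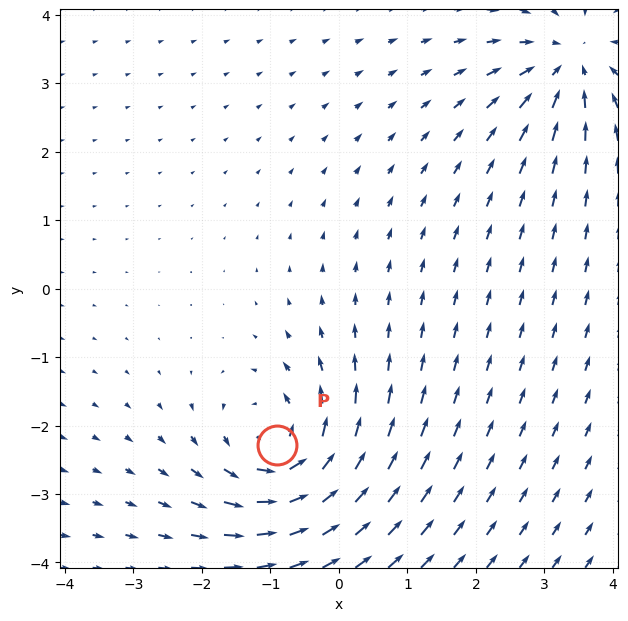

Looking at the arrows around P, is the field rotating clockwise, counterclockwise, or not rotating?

Near P at (-0.9, -2.3) the arrows circulate counterclockwise. The curl (z-component) there is about +6; positive curl means counterclockwise rotation.

counterclockwise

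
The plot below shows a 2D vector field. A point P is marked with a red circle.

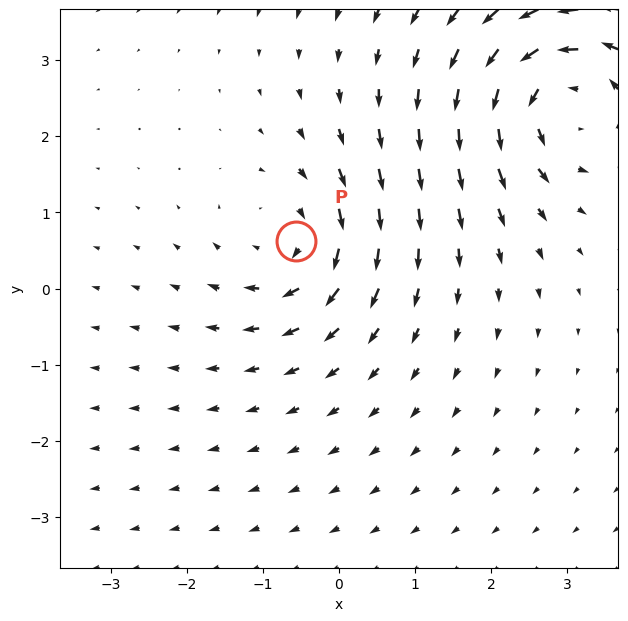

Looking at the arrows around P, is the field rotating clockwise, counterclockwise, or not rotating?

Near P at (-0.6, 0.6) the arrows circulate clockwise. The curl (z-component) there is about -4; negative curl means clockwise rotation.

clockwise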